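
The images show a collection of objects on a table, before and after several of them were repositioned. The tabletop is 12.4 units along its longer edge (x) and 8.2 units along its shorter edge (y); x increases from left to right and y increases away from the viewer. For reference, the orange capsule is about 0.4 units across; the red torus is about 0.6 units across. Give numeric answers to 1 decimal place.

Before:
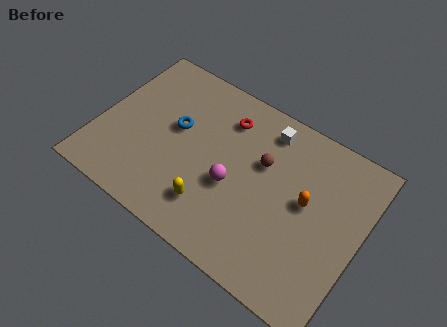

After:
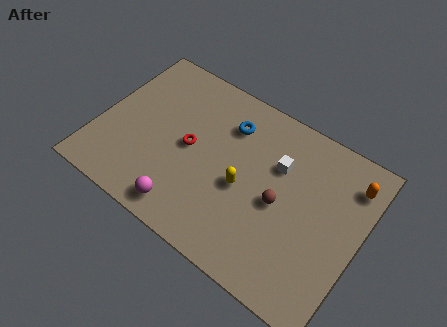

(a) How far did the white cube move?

1.6

The white cube moved from about (7.5, 6.9) to (8.3, 5.5), a distance of √(0.8² + 1.4²) ≈ 1.6.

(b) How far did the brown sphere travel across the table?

1.8

The brown sphere was near (7.6, 5.2) before and (8.7, 3.8) after, so it travelled √(1.1² + 1.4²) ≈ 1.8 units.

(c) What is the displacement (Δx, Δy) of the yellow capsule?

(1.2, 1.7)

The yellow capsule was at about (5.8, 1.9) and moved to about (7.0, 3.6).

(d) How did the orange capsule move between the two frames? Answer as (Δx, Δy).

(1.8, 2.0)

The orange capsule started near (9.8, 4.5) and ended near (11.6, 6.5).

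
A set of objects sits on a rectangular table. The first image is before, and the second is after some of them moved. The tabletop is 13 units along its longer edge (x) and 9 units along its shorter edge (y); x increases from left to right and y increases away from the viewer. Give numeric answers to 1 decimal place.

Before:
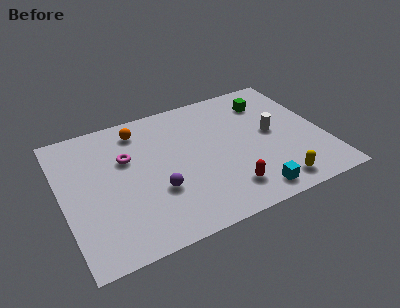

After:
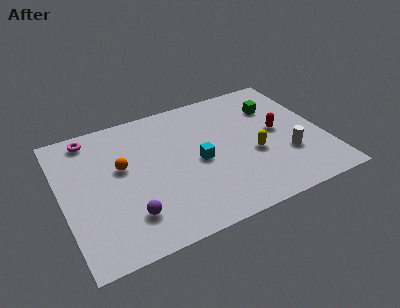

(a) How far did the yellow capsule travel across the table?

2.5

The yellow capsule moved from about (10.1, 1.2) to (9.4, 3.6), a distance of √(0.7² + 2.4²) ≈ 2.5.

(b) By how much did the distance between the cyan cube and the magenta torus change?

-1.1

Before: roughly 7.3 units apart; after: 6.2. That's 1.1 units closer together.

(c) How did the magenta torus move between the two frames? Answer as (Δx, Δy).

(-1.6, 2.1)

The magenta torus was at about (3.3, 5.8) and moved to about (1.7, 7.9).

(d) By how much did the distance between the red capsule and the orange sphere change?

+1.0

The distance was about 6.8 in the first image and 7.8 in the second, so they moved 1.0 units further apart.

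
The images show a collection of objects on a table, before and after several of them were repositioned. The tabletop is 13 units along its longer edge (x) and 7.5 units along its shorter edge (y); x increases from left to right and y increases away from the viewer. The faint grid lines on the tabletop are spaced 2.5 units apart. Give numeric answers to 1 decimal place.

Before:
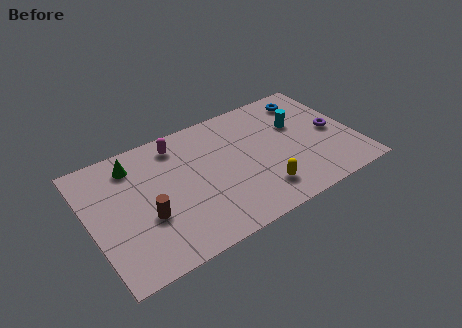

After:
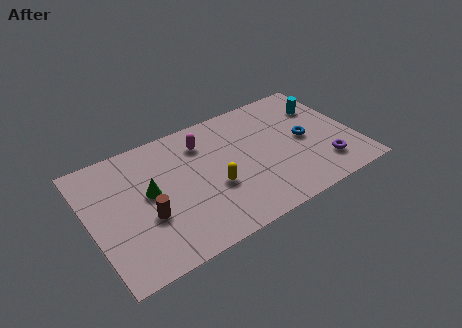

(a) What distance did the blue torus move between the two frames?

2.6

From (11.2, 6.2) to (10.6, 3.7), the blue torus covered √(0.6² + 2.5²) ≈ 2.6 units.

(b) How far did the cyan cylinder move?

1.5

The cyan cylinder moved from about (10.4, 4.8) to (11.8, 5.4), a distance of √(1.4² + 0.6²) ≈ 1.5.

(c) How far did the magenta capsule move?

1.3

The magenta capsule moved from about (4.6, 6.3) to (5.8, 5.8), a distance of √(1.2² + 0.5²) ≈ 1.3.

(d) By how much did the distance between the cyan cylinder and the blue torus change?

+0.5

The distance was about 1.6 in the first image and 2.1 in the second, so they moved 0.5 units further apart.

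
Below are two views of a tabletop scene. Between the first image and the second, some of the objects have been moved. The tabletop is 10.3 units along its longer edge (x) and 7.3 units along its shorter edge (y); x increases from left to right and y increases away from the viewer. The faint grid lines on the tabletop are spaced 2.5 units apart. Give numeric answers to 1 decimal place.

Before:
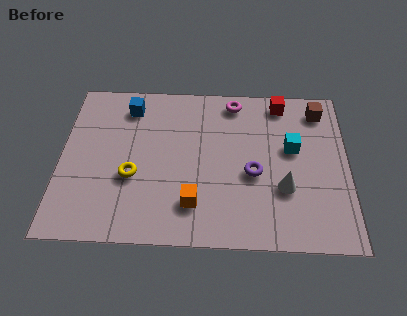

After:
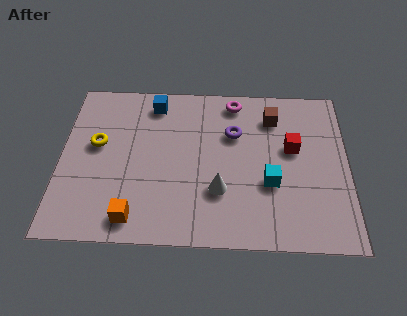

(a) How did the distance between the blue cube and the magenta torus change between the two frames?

-0.9

The distance was about 3.8 in the first image and 2.9 in the second, so they moved 0.9 units closer together.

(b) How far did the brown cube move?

1.7

The brown cube was near (9.3, 6.1) before and (7.6, 5.7) after, so it travelled √(1.7² + 0.4²) ≈ 1.7 units.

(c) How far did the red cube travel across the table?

2.1

The red cube moved from about (7.9, 6.4) to (8.3, 4.3), a distance of √(0.4² + 2.1²) ≈ 2.1.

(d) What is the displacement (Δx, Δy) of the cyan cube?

(-0.8, -1.6)

From the two frames, the cyan cube sits at roughly (8.3, 4.3) before and (7.5, 2.7) after.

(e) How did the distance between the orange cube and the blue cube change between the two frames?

+0.3

The distance was about 4.9 in the first image and 5.2 in the second, so they moved 0.3 units further apart.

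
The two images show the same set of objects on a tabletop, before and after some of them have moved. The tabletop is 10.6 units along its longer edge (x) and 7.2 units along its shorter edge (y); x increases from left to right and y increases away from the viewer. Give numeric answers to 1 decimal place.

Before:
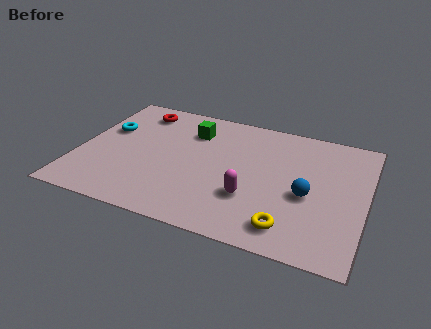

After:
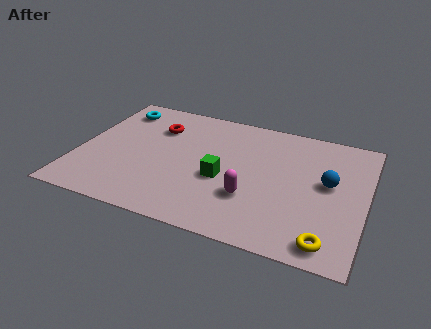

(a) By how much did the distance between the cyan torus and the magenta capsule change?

+0.5

They were about 6.0 units apart before and 6.5 after — 0.5 units further apart.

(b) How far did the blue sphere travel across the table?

1.1

From (8.5, 3.1) to (9.2, 4.0), the blue sphere covered √(0.7² + 0.9²) ≈ 1.1 units.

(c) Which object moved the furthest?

the green cube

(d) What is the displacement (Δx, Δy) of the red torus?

(0.8, -0.8)

The red torus started near (1.9, 6.0) and ended near (2.7, 5.2).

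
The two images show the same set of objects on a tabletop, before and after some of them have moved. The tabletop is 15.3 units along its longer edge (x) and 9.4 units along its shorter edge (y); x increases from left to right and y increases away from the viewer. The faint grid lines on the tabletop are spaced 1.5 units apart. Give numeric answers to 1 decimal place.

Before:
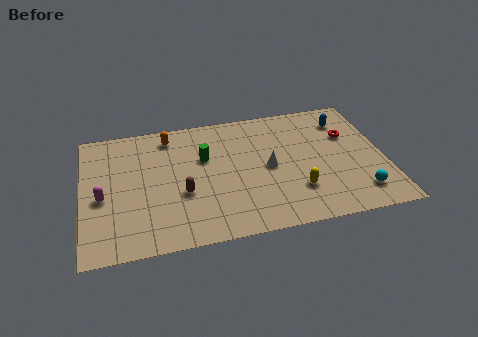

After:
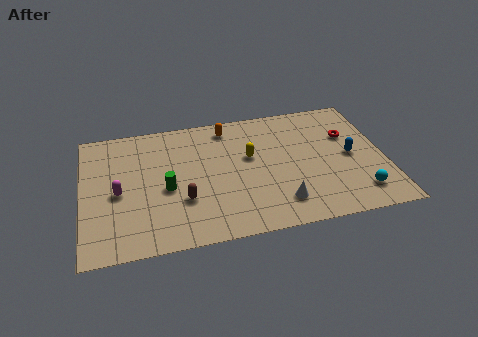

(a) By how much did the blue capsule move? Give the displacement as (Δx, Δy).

(0.1, -2.8)

The blue capsule was at about (13.5, 7.4) and moved to about (13.6, 4.6).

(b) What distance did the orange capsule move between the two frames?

3.0

The orange capsule was near (4.5, 8.0) before and (7.5, 8.1) after, so it travelled √(3.0² + 0.1²) ≈ 3.0 units.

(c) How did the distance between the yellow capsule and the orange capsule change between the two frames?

-5.5

The distance was about 8.2 in the first image and 2.7 in the second, so they moved 5.5 units closer together.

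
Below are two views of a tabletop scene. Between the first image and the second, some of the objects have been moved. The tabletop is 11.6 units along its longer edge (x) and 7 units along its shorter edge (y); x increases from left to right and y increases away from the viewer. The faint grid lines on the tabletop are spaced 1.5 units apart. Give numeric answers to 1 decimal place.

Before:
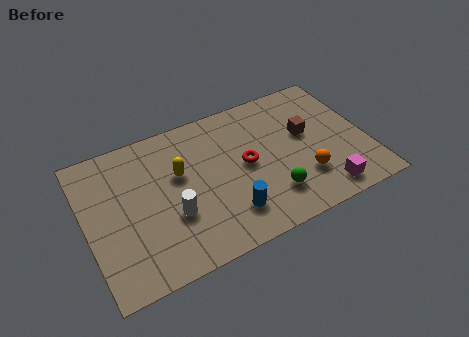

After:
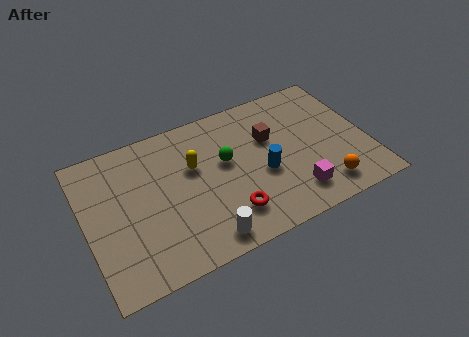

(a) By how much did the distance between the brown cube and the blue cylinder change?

-2.7

The distance was about 4.4 in the first image and 1.7 in the second, so they moved 2.7 units closer together.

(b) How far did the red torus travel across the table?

2.2

The red torus moved from about (6.6, 3.6) to (5.6, 1.6), a distance of √(1.0² + 2.0²) ≈ 2.2.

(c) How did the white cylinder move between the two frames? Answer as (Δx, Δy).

(1.1, -1.6)

From the two frames, the white cylinder sits at roughly (3.4, 2.5) before and (4.5, 0.9) after.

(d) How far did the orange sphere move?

1.1

From (8.8, 2.0) to (9.5, 1.2), the orange sphere covered √(0.7² + 0.8²) ≈ 1.1 units.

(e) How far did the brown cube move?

1.6

The brown cube was near (9.2, 4.1) before and (7.7, 4.5) after, so it travelled √(1.5² + 0.4²) ≈ 1.6 units.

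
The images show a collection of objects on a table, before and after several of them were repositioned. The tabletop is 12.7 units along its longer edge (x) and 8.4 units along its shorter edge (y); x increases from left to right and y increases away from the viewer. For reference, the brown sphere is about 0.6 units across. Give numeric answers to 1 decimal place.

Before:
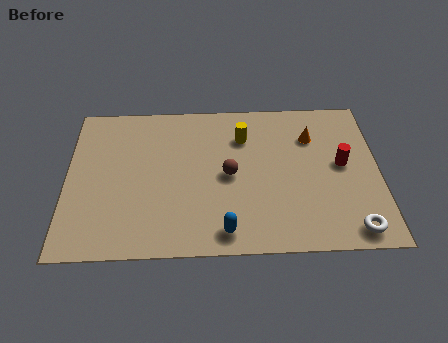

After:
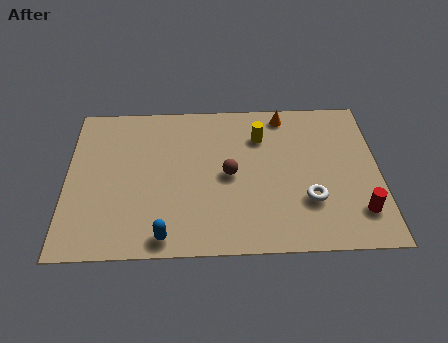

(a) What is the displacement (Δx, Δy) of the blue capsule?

(-2.4, -0.2)

The blue capsule was at about (6.4, 1.1) and moved to about (4.0, 0.9).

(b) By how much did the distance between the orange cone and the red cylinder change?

+4.2

Before: roughly 2.0 units apart; after: 6.2. That's 4.2 units further apart.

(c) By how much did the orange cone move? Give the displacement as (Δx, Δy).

(-1.1, 1.3)

The orange cone started near (10.0, 6.1) and ended near (8.9, 7.4).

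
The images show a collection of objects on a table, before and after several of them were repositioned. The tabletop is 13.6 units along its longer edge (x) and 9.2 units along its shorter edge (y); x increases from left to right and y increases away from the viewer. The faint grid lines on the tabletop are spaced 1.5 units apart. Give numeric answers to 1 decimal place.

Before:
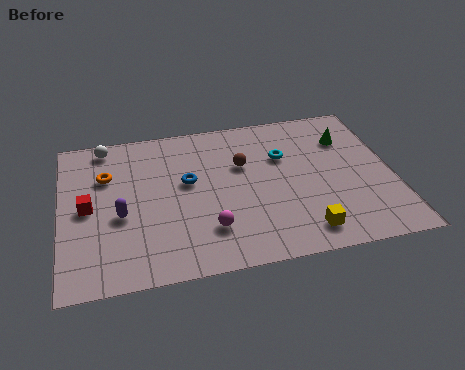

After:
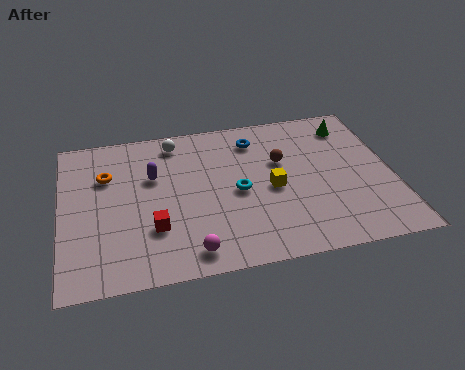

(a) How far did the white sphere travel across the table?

2.9

The white sphere was near (1.9, 8.2) before and (4.8, 7.9) after, so it travelled √(2.9² + 0.3²) ≈ 2.9 units.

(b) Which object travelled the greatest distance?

the blue torus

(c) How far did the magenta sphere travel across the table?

1.4

The magenta sphere moved from about (5.9, 2.3) to (5.1, 1.2), a distance of √(0.8² + 1.1²) ≈ 1.4.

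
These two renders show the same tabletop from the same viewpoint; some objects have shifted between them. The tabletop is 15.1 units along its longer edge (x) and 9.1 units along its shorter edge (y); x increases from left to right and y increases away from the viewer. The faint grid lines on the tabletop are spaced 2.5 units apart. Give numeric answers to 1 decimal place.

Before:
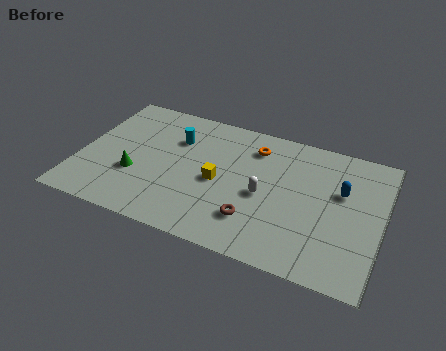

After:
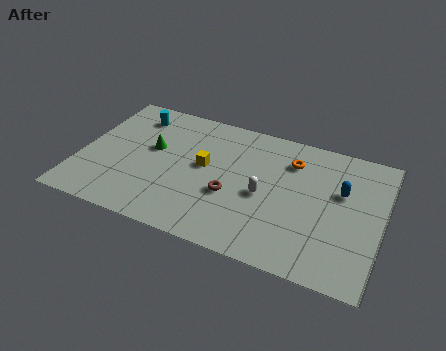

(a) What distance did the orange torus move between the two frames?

1.9

The orange torus moved from about (8.5, 7.2) to (10.4, 6.9), a distance of √(1.9² + 0.3²) ≈ 1.9.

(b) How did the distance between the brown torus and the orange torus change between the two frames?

-0.6

They were about 4.9 units apart before and 4.3 after — 0.6 units closer together.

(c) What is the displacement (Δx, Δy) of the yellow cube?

(-0.8, 0.8)

The yellow cube was at about (7.0, 4.2) and moved to about (6.2, 5.0).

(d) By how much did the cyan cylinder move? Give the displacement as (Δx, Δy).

(-2.3, 1.0)

From the two frames, the cyan cylinder sits at roughly (4.6, 6.4) before and (2.3, 7.4) after.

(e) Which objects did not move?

the white capsule and the blue capsule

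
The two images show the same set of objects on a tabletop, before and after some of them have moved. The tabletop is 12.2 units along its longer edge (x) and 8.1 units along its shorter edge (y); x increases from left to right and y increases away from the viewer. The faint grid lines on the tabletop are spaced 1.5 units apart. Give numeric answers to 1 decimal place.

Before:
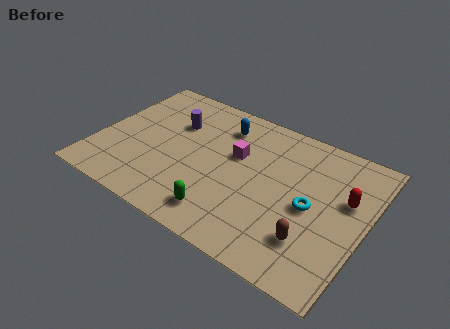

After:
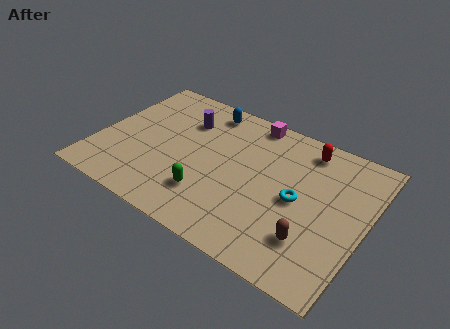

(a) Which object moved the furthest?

the red capsule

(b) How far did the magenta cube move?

2.3

From (6.2, 5.0) to (6.5, 7.3), the magenta cube covered √(0.3² + 2.3²) ≈ 2.3 units.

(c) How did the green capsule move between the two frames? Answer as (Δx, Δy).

(-0.8, 0.7)

From the two frames, the green capsule sits at roughly (6.2, 1.4) before and (5.4, 2.1) after.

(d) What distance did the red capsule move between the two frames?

2.8

From (11.2, 5.0) to (9.1, 6.9), the red capsule covered √(2.1² + 1.9²) ≈ 2.8 units.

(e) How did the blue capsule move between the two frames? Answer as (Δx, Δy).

(-0.9, 0.6)

The blue capsule started near (5.3, 6.4) and ended near (4.4, 7.0).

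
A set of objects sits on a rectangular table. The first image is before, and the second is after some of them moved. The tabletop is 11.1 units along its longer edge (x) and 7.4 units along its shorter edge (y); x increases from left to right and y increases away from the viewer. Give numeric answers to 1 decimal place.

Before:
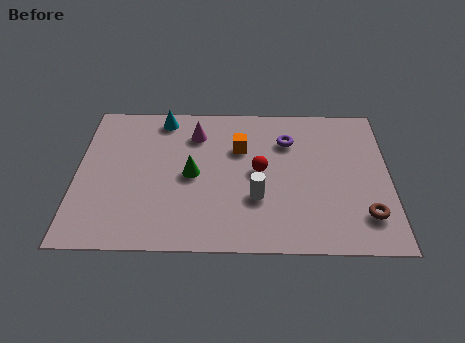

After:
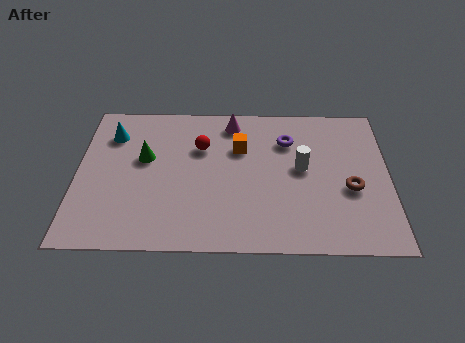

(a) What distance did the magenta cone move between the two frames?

1.4

From (4.2, 5.7) to (5.5, 6.3), the magenta cone covered √(1.3² + 0.6²) ≈ 1.4 units.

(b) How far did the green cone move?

1.9

The green cone was near (4.1, 3.6) before and (2.4, 4.4) after, so it travelled √(1.7² + 0.8²) ≈ 1.9 units.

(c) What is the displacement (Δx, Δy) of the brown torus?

(-0.5, 1.3)

The brown torus was at about (10.2, 1.7) and moved to about (9.7, 3.0).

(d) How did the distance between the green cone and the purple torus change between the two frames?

+1.4

The distance was about 3.8 in the first image and 5.2 in the second, so they moved 1.4 units further apart.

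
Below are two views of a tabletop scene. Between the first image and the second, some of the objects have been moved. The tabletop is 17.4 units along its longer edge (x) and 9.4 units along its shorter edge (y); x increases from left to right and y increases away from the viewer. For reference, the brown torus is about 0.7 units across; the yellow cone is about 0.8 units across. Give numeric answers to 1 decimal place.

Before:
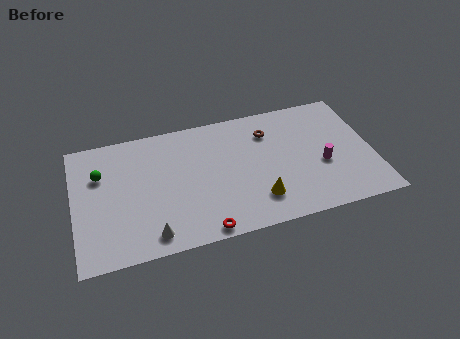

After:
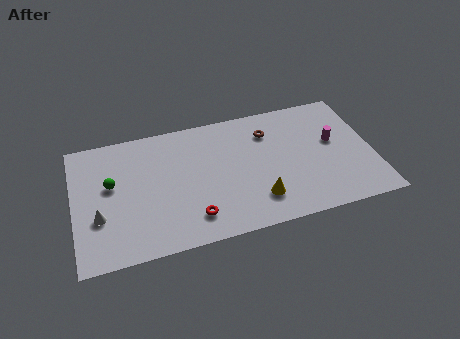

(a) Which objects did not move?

the brown torus and the yellow cone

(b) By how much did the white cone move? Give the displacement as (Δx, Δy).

(-2.9, 2.0)

From the two frames, the white cone sits at roughly (4.3, 1.3) before and (1.4, 3.3) after.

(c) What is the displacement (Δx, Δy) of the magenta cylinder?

(0.8, 1.6)

The magenta cylinder was at about (14.4, 3.8) and moved to about (15.2, 5.4).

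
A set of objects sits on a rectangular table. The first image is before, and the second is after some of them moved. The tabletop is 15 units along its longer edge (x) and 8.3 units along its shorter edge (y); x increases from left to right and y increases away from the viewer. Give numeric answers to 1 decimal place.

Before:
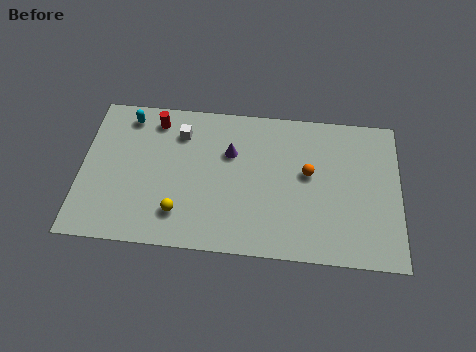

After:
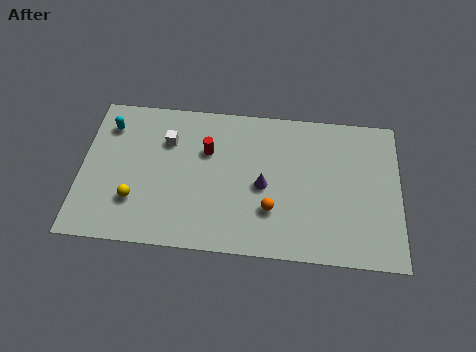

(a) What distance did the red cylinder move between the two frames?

2.9

From (3.4, 7.0) to (5.9, 5.5), the red cylinder covered √(2.5² + 1.5²) ≈ 2.9 units.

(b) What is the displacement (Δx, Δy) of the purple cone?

(1.6, -1.7)

The purple cone was at about (7.0, 5.5) and moved to about (8.6, 3.8).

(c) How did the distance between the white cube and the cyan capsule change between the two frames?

+0.3

They were about 2.6 units apart before and 2.9 after — 0.3 units further apart.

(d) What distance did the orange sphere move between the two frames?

2.8

The orange sphere moved from about (10.7, 4.7) to (9.0, 2.5), a distance of √(1.7² + 2.2²) ≈ 2.8.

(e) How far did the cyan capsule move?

1.1

From (2.1, 7.1) to (1.2, 6.5), the cyan capsule covered √(0.9² + 0.6²) ≈ 1.1 units.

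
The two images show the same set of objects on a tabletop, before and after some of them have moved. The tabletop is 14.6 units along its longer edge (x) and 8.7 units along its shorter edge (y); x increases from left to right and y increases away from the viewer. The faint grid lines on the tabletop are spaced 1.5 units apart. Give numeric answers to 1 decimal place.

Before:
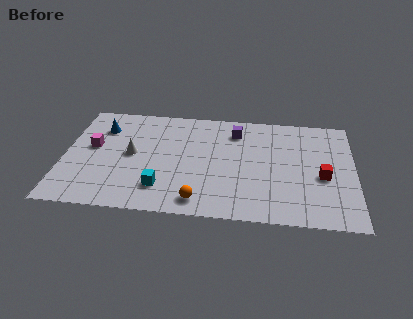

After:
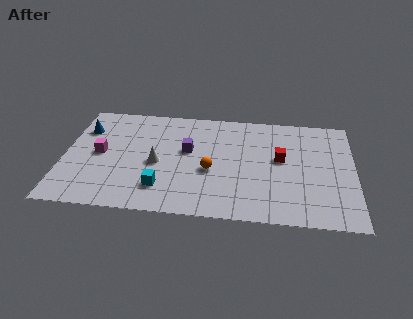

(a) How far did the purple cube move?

3.0

The purple cube was near (8.6, 6.9) before and (6.2, 5.1) after, so it travelled √(2.4² + 1.8²) ≈ 3.0 units.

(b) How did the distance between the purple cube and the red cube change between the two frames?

-0.7

Before: roughly 5.4 units apart; after: 4.7. That's 0.7 units closer together.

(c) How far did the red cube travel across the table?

2.4

The red cube moved from about (13.0, 3.7) to (10.9, 4.9), a distance of √(2.1² + 1.2²) ≈ 2.4.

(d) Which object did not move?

the cyan cube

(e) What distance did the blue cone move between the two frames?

0.9

The blue cone was near (1.8, 6.5) before and (0.9, 6.3) after, so it travelled √(0.9² + 0.2²) ≈ 0.9 units.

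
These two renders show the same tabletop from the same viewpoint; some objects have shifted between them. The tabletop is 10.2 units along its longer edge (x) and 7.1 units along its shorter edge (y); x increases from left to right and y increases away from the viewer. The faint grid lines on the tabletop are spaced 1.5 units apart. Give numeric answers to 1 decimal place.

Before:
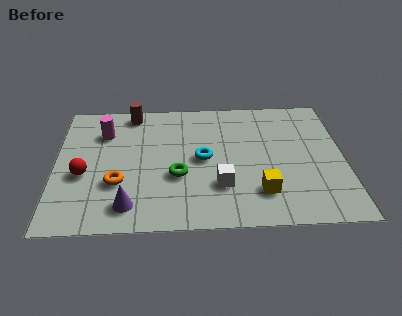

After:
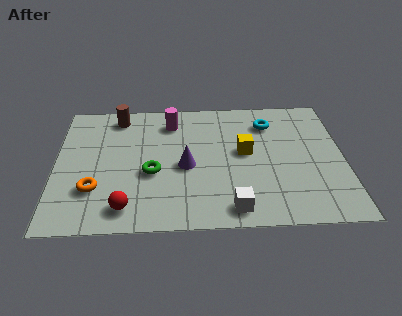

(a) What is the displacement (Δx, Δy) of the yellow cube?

(-0.5, 2.2)

The yellow cube was at about (7.2, 1.7) and moved to about (6.7, 3.9).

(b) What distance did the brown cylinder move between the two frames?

0.5

The brown cylinder moved from about (2.7, 6.3) to (2.2, 6.1), a distance of √(0.5² + 0.2²) ≈ 0.5.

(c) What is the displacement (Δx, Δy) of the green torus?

(-0.9, 0.2)

The green torus started near (4.3, 2.7) and ended near (3.4, 2.9).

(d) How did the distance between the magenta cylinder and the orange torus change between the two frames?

+1.7

They were about 2.8 units apart before and 4.5 after — 1.7 units further apart.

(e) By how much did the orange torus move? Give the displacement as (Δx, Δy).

(-0.8, -0.3)

The orange torus was at about (2.2, 2.4) and moved to about (1.4, 2.1).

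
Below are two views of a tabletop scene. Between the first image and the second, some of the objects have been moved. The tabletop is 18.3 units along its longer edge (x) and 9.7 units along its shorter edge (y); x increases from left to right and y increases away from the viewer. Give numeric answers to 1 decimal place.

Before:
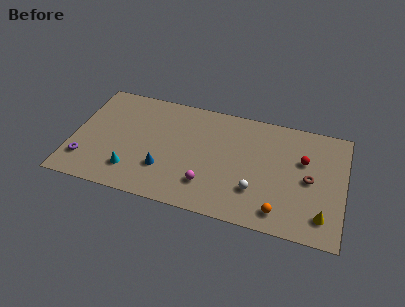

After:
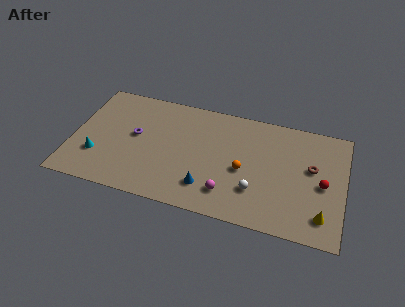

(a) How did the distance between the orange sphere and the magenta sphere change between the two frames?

-2.6

Before: roughly 5.0 units apart; after: 2.4. That's 2.6 units closer together.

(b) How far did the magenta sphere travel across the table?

1.4

The magenta sphere moved from about (9.3, 2.4) to (10.7, 2.1), a distance of √(1.4² + 0.3²) ≈ 1.4.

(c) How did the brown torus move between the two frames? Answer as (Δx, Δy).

(0.1, 1.0)

From the two frames, the brown torus sits at roughly (16.0, 4.7) before and (16.1, 5.7) after.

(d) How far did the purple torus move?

4.4

The purple torus was near (1.0, 2.3) before and (4.2, 5.3) after, so it travelled √(3.2² + 3.0²) ≈ 4.4 units.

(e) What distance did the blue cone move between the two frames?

3.1

From (6.3, 2.9) to (9.3, 2.2), the blue cone covered √(3.0² + 0.7²) ≈ 3.1 units.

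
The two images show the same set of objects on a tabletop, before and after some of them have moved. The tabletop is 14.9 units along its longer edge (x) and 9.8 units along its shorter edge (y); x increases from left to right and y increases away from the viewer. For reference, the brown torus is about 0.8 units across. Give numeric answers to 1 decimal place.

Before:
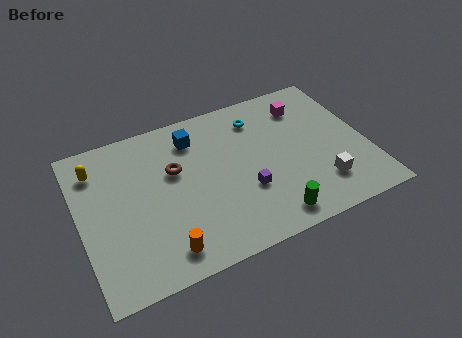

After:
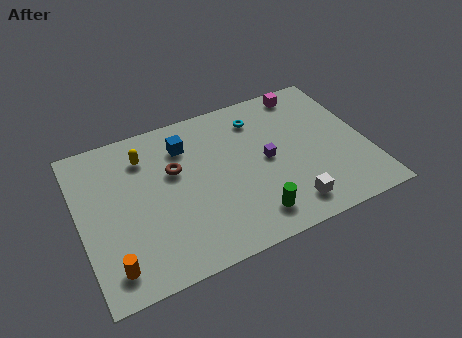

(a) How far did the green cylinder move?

1.0

From (9.4, 1.3) to (8.5, 1.7), the green cylinder covered √(0.9² + 0.4²) ≈ 1.0 units.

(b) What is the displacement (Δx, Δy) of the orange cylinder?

(-2.6, 0.1)

The orange cylinder started near (3.9, 1.5) and ended near (1.3, 1.6).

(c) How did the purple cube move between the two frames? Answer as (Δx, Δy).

(1.3, 1.5)

From the two frames, the purple cube sits at roughly (8.4, 3.4) before and (9.7, 4.9) after.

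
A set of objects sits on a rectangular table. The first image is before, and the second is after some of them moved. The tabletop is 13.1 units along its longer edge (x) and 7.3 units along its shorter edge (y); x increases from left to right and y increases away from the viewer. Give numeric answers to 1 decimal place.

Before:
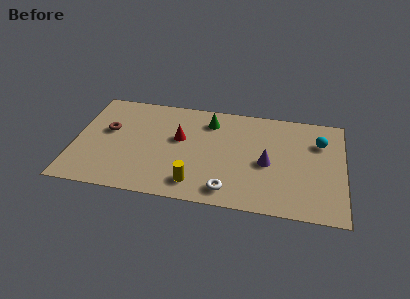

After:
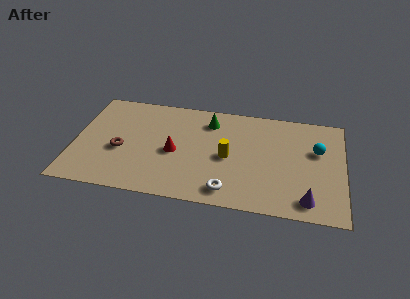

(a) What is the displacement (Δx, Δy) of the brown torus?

(0.7, -1.3)

The brown torus started near (1.6, 4.3) and ended near (2.3, 3.0).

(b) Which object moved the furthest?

the purple cone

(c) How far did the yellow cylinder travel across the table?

2.6

The yellow cylinder was near (6.0, 1.3) before and (7.5, 3.4) after, so it travelled √(1.5² + 2.1²) ≈ 2.6 units.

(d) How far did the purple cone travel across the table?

3.0

The purple cone was near (9.4, 3.3) before and (11.4, 1.1) after, so it travelled √(2.0² + 2.2²) ≈ 3.0 units.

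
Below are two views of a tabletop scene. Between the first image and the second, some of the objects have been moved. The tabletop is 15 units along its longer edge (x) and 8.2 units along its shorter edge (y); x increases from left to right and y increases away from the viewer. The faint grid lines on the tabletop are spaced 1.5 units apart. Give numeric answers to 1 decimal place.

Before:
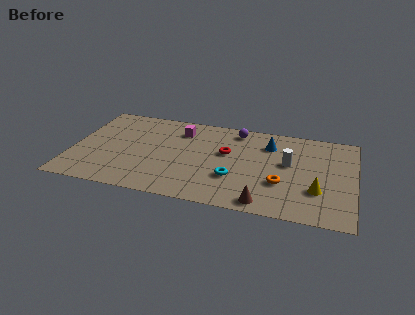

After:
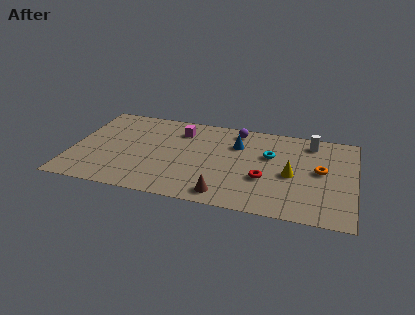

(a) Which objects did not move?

the magenta cube and the purple sphere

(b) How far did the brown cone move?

2.1

From (10.4, 0.9) to (8.3, 1.1), the brown cone covered √(2.1² + 0.2²) ≈ 2.1 units.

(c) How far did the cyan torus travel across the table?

3.1

The cyan torus moved from about (8.7, 2.7) to (10.5, 5.2), a distance of √(1.8² + 2.5²) ≈ 3.1.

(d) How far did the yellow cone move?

1.8

The yellow cone was near (13.1, 2.6) before and (11.7, 3.7) after, so it travelled √(1.4² + 1.1²) ≈ 1.8 units.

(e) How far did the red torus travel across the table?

2.8

From (8.2, 4.9) to (10.3, 3.0), the red torus covered √(2.1² + 1.9²) ≈ 2.8 units.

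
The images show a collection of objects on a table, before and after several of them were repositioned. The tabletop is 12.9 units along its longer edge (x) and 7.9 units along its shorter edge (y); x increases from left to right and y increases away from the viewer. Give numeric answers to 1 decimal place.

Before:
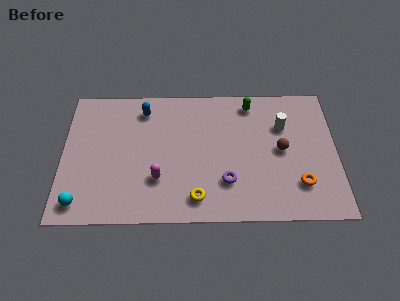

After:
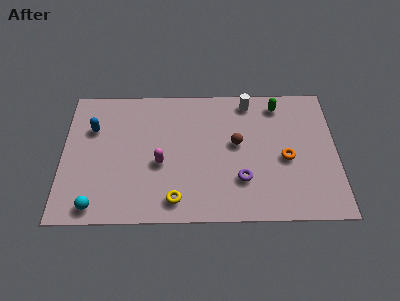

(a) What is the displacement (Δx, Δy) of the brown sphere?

(-2.1, 0.4)

The brown sphere started near (10.3, 4.0) and ended near (8.2, 4.4).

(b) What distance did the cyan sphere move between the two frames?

0.7

The cyan sphere moved from about (0.9, 1.1) to (1.6, 0.9), a distance of √(0.7² + 0.2²) ≈ 0.7.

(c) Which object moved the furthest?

the blue capsule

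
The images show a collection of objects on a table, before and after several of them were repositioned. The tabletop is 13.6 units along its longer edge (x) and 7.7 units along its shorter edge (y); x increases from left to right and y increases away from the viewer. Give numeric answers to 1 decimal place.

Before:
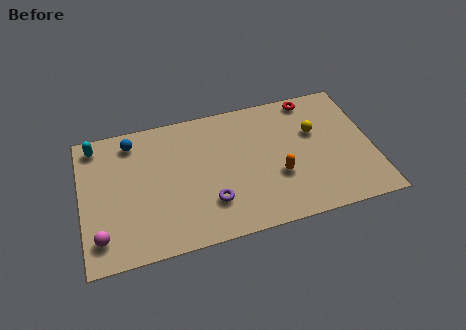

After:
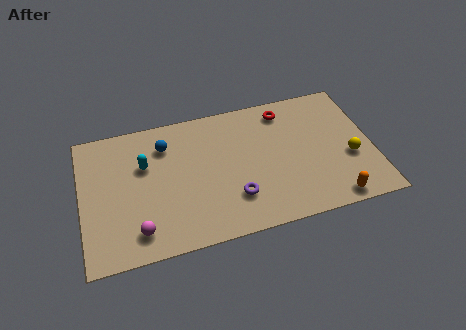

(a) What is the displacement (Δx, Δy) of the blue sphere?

(1.5, -0.6)

From the two frames, the blue sphere sits at roughly (2.5, 6.5) before and (4.0, 5.9) after.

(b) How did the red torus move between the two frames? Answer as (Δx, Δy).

(-1.3, -0.4)

From the two frames, the red torus sits at roughly (11.0, 6.9) before and (9.7, 6.5) after.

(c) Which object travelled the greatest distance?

the orange capsule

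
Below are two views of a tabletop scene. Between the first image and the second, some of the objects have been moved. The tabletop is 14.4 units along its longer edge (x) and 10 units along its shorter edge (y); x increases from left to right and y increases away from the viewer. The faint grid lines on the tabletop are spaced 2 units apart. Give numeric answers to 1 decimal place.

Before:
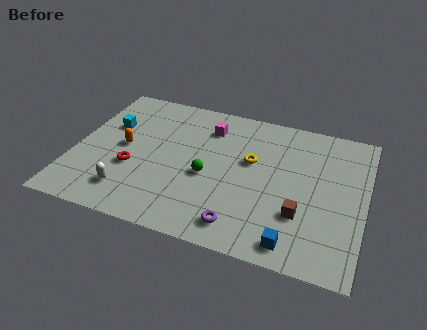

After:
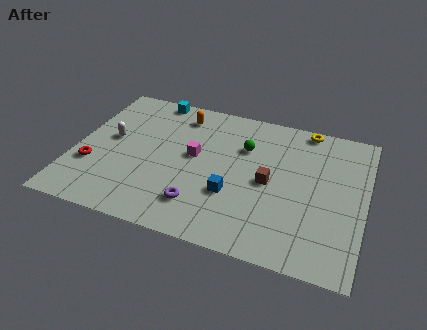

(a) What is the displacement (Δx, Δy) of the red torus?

(-2.0, -0.4)

The red torus started near (3.0, 3.7) and ended near (1.0, 3.3).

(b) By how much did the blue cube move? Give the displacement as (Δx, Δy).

(-3.2, 2.2)

From the two frames, the blue cube sits at roughly (11.2, 1.2) before and (8.0, 3.4) after.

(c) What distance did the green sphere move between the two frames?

3.1

The green sphere moved from about (6.7, 4.3) to (8.3, 6.9), a distance of √(1.6² + 2.6²) ≈ 3.1.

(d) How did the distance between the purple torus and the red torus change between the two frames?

-0.4

Before: roughly 6.0 units apart; after: 5.6. That's 0.4 units closer together.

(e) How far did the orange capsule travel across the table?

4.1

The orange capsule was near (2.4, 5.1) before and (4.9, 8.3) after, so it travelled √(2.5² + 3.2²) ≈ 4.1 units.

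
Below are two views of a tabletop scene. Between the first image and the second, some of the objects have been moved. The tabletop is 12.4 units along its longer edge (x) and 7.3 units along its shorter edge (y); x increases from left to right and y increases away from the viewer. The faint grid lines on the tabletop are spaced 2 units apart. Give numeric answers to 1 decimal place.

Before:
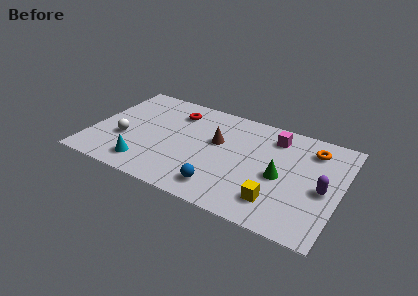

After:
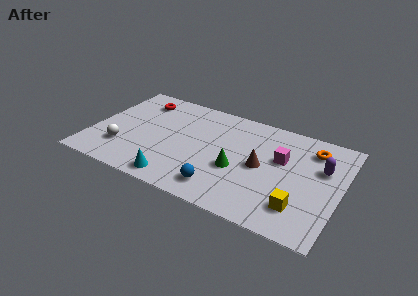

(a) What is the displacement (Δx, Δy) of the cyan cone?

(1.6, -0.4)

The cyan cone started near (3.0, 1.3) and ended near (4.6, 0.9).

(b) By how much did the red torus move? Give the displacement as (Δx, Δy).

(-1.9, 0.2)

From the two frames, the red torus sits at roughly (3.9, 5.7) before and (2.0, 5.9) after.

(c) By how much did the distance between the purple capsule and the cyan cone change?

-1.0

The distance was about 8.8 in the first image and 7.8 in the second, so they moved 1.0 units closer together.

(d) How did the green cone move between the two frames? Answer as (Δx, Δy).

(-2.1, -0.4)

From the two frames, the green cone sits at roughly (9.5, 3.3) before and (7.4, 2.9) after.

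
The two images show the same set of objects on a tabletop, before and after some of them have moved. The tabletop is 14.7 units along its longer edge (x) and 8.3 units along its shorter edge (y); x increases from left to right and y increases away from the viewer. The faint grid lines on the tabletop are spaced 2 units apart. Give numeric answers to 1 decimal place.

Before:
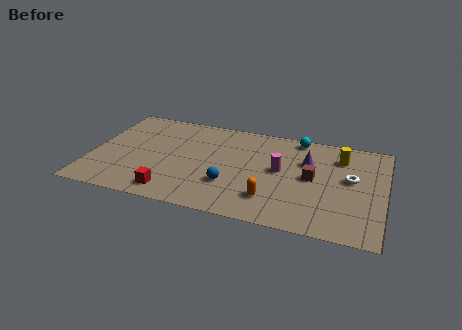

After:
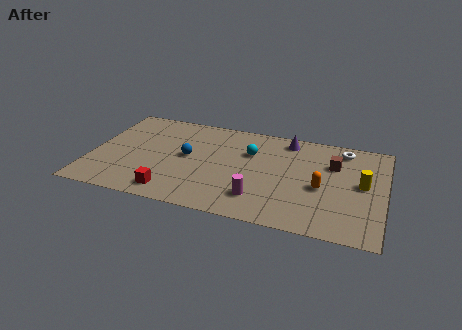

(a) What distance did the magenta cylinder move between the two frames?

2.8

The magenta cylinder moved from about (9.5, 4.5) to (8.6, 1.9), a distance of √(0.9² + 2.6²) ≈ 2.8.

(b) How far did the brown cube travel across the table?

1.7

From (11.1, 4.3) to (12.1, 5.7), the brown cube covered √(1.0² + 1.4²) ≈ 1.7 units.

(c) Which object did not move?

the red cube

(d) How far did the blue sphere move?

2.9

From (7.1, 2.6) to (4.8, 4.4), the blue sphere covered √(2.3² + 1.8²) ≈ 2.9 units.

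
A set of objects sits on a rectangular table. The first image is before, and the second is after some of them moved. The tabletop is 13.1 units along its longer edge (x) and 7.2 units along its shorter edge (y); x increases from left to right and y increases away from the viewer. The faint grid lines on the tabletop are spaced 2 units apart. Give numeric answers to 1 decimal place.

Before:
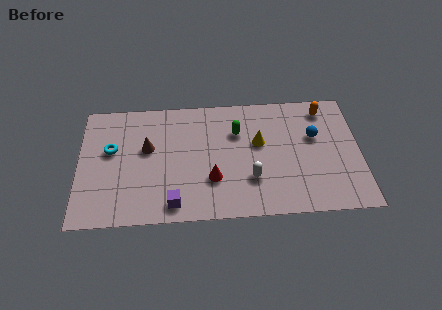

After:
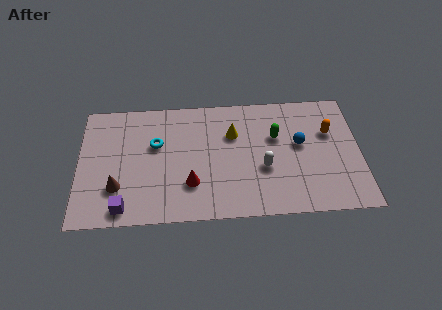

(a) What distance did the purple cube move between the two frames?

2.3

The purple cube moved from about (4.4, 1.0) to (2.1, 0.9), a distance of √(2.3² + 0.1²) ≈ 2.3.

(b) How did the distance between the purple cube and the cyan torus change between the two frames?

-0.5

Before: roughly 4.4 units apart; after: 3.9. That's 0.5 units closer together.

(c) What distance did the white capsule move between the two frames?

0.8

From (8.0, 2.2) to (8.6, 2.8), the white capsule covered √(0.6² + 0.6²) ≈ 0.8 units.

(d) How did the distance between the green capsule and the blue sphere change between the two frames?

-2.4

They were about 3.6 units apart before and 1.2 after — 2.4 units closer together.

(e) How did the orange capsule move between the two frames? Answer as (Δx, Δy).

(0.2, -1.4)

The orange capsule started near (11.5, 6.1) and ended near (11.7, 4.7).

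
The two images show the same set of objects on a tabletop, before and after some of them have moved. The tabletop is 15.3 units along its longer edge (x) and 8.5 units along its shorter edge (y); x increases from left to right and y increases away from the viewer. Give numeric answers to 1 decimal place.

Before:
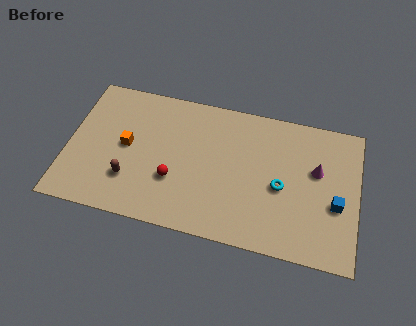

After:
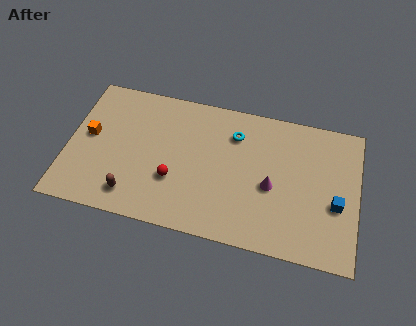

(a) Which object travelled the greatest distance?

the cyan torus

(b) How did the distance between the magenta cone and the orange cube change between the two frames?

-0.3

They were about 10.0 units apart before and 9.7 after — 0.3 units closer together.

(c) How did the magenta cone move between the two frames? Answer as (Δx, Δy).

(-2.3, -1.5)

From the two frames, the magenta cone sits at roughly (13.1, 5.2) before and (10.8, 3.7) after.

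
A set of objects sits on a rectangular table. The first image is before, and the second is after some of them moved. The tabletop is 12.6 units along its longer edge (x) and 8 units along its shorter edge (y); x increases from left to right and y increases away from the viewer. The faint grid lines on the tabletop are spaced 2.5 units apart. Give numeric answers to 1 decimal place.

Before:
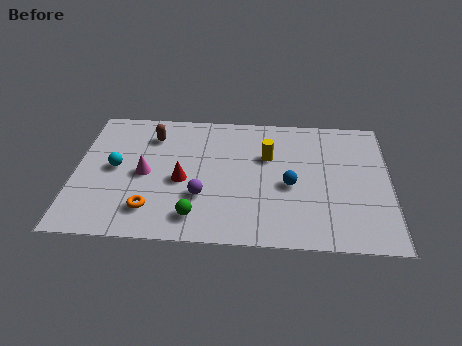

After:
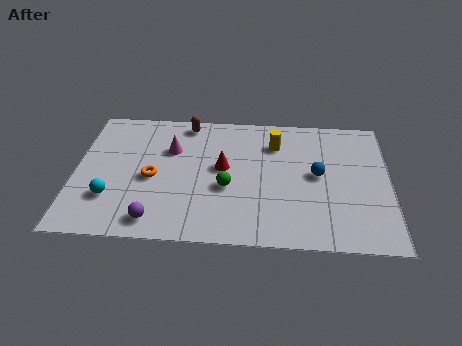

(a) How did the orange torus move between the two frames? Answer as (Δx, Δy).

(0.0, 1.9)

The orange torus started near (3.1, 1.7) and ended near (3.1, 3.6).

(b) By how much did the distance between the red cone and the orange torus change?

+0.7

The distance was about 2.2 in the first image and 2.9 in the second, so they moved 0.7 units further apart.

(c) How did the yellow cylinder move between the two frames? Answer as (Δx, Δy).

(0.3, 0.8)

The yellow cylinder started near (7.7, 5.2) and ended near (8.0, 6.0).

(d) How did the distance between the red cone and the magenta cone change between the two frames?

+0.8

They were about 1.5 units apart before and 2.3 after — 0.8 units further apart.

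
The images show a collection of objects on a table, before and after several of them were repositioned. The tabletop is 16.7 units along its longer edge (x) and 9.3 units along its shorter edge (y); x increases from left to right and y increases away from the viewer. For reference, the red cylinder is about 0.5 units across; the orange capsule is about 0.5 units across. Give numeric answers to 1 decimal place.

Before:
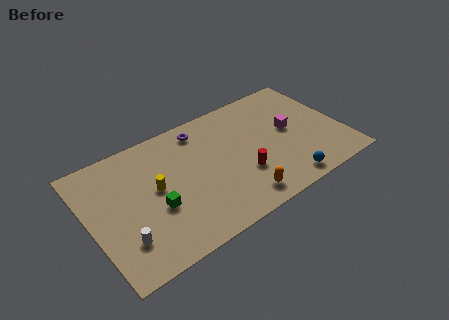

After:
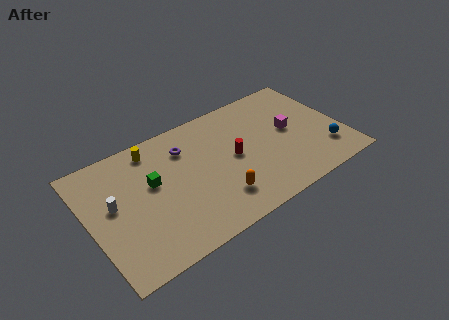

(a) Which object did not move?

the magenta cube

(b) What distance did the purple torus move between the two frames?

1.5

From (7.8, 7.9) to (6.6, 7.0), the purple torus covered √(1.2² + 0.9²) ≈ 1.5 units.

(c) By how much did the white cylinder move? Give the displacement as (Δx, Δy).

(-0.2, 2.8)

The white cylinder was at about (1.8, 2.4) and moved to about (1.6, 5.2).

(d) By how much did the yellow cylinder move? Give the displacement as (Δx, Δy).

(0.3, 3.0)

The yellow cylinder started near (4.3, 5.0) and ended near (4.6, 8.0).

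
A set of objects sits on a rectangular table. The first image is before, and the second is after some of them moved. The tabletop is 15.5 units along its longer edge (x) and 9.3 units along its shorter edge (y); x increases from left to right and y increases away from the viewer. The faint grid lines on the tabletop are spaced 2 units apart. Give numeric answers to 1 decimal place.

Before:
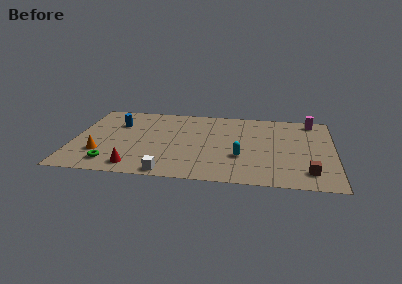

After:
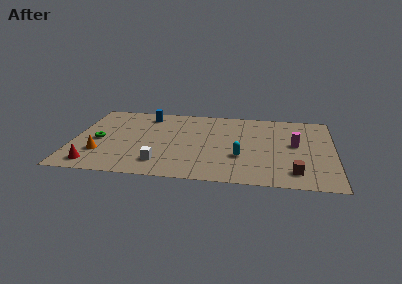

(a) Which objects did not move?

the orange cone and the cyan capsule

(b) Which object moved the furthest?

the magenta cylinder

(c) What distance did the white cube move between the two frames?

1.2

The white cube was near (5.8, 0.8) before and (5.3, 1.9) after, so it travelled √(0.5² + 1.1²) ≈ 1.2 units.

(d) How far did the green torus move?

2.8

The green torus moved from about (2.4, 1.6) to (1.5, 4.3), a distance of √(0.9² + 2.7²) ≈ 2.8.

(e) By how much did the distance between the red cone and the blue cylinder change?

+1.7

They were about 5.4 units apart before and 7.1 after — 1.7 units further apart.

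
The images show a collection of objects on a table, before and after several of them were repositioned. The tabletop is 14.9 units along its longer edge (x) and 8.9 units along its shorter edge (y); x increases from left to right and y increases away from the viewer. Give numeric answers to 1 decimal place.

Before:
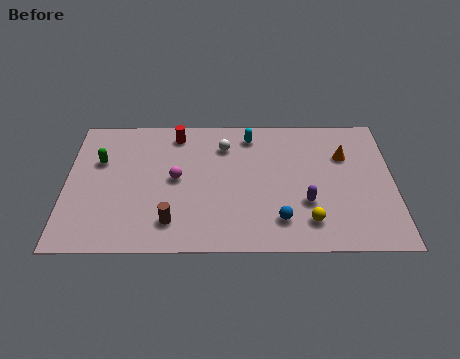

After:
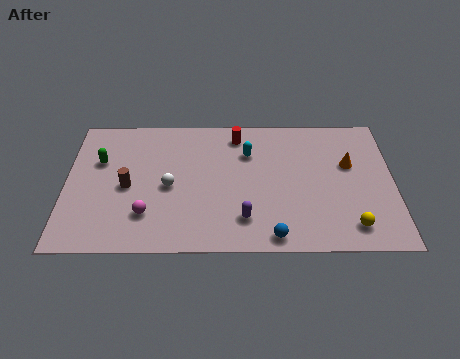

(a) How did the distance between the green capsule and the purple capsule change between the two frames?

-2.2

Before: roughly 9.8 units apart; after: 7.6. That's 2.2 units closer together.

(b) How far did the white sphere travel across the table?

3.7

The white sphere was near (7.2, 6.8) before and (4.7, 4.1) after, so it travelled √(2.5² + 2.7²) ≈ 3.7 units.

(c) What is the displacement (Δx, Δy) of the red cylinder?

(2.8, -0.1)

The red cylinder started near (5.0, 7.6) and ended near (7.8, 7.5).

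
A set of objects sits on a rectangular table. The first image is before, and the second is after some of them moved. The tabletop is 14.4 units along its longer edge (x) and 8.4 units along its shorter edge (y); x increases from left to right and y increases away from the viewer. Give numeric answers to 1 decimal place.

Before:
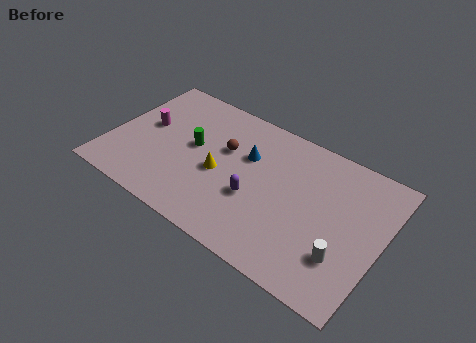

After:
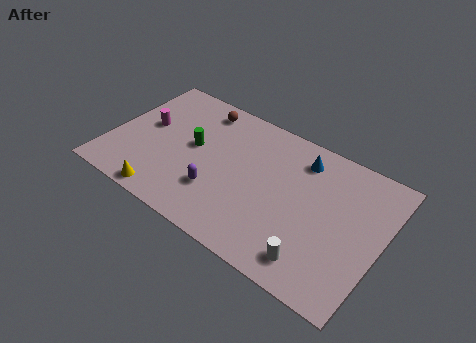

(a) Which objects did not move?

the magenta cylinder and the green cylinder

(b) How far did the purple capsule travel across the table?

2.0

The purple capsule moved from about (7.9, 3.2) to (6.0, 2.5), a distance of √(1.9² + 0.7²) ≈ 2.0.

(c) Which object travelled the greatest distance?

the yellow cone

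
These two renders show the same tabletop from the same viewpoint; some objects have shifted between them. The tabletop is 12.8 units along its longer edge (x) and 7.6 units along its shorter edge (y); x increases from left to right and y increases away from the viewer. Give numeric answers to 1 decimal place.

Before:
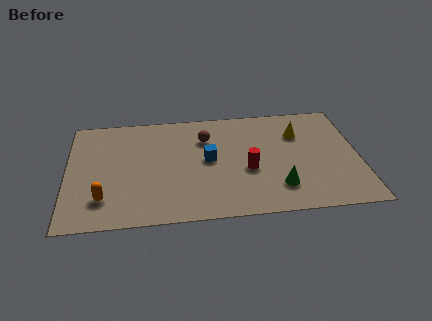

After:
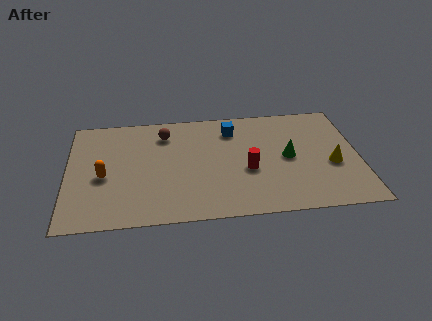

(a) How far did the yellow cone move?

2.7

The yellow cone moved from about (10.2, 5.4) to (11.6, 3.1), a distance of √(1.4² + 2.3²) ≈ 2.7.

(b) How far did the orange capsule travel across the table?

1.5

The orange capsule moved from about (1.6, 1.8) to (1.6, 3.3), a distance of √(0.0² + 1.5²) ≈ 1.5.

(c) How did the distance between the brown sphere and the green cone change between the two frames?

+1.0

They were about 4.8 units apart before and 5.8 after — 1.0 units further apart.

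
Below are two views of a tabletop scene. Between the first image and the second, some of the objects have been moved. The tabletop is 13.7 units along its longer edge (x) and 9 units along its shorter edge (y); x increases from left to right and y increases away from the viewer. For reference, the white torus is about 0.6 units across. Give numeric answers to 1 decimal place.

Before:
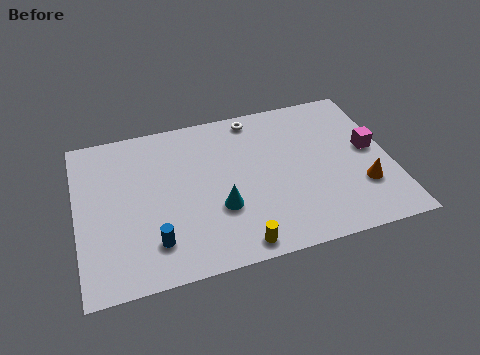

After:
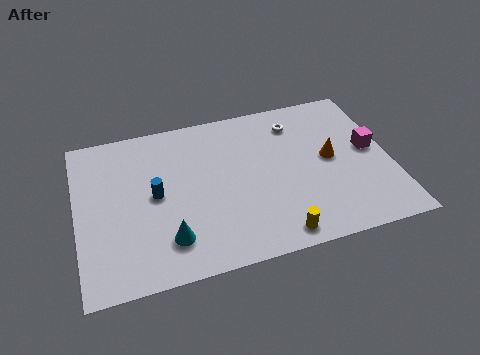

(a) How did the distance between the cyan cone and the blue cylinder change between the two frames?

-0.5

They were about 3.1 units apart before and 2.6 after — 0.5 units closer together.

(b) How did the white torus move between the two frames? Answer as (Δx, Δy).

(1.8, -0.8)

From the two frames, the white torus sits at roughly (8.0, 8.0) before and (9.8, 7.2) after.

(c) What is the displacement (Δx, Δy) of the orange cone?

(-1.2, 2.0)

From the two frames, the orange cone sits at roughly (12.3, 2.7) before and (11.1, 4.7) after.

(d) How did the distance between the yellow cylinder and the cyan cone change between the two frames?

+2.4

They were about 2.3 units apart before and 4.7 after — 2.4 units further apart.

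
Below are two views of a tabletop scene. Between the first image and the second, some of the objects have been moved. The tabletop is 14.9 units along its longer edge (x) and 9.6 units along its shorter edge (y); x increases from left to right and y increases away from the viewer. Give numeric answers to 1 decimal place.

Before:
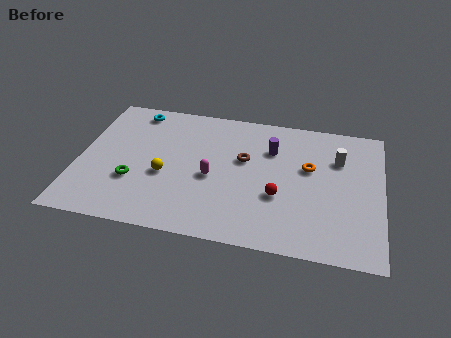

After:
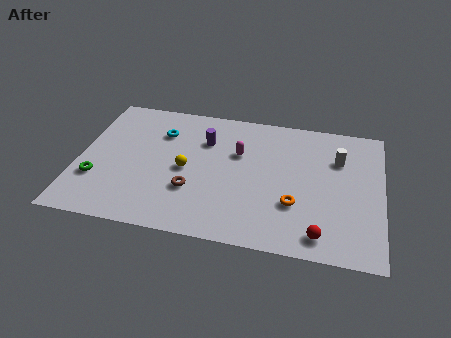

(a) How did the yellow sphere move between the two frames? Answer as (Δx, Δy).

(1.0, 0.6)

The yellow sphere started near (4.3, 3.9) and ended near (5.3, 4.5).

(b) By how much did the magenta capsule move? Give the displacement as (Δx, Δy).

(1.2, 2.0)

From the two frames, the magenta capsule sits at roughly (6.6, 4.2) before and (7.8, 6.2) after.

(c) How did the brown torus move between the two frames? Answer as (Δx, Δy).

(-2.4, -2.7)

The brown torus started near (8.1, 5.8) and ended near (5.7, 3.1).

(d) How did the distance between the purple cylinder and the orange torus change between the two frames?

+3.8

Before: roughly 2.1 units apart; after: 5.9. That's 3.8 units further apart.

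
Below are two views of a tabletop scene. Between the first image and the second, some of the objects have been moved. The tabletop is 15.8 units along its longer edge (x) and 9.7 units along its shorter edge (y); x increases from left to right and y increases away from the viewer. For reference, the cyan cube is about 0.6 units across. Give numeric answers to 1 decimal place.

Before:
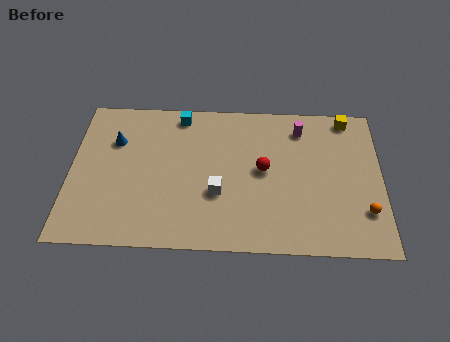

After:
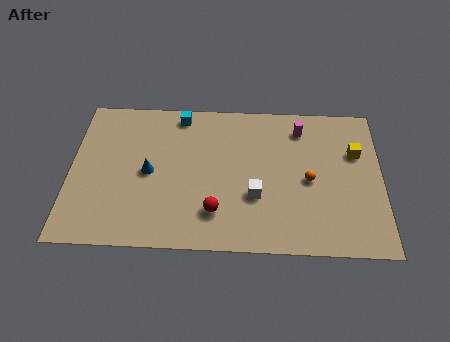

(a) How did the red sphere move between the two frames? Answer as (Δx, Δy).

(-2.4, -2.8)

The red sphere started near (9.8, 5.1) and ended near (7.4, 2.3).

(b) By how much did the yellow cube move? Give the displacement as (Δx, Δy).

(0.4, -2.3)

The yellow cube started near (14.1, 8.7) and ended near (14.5, 6.4).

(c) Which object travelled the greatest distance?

the red sphere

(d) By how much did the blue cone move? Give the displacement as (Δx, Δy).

(1.8, -2.0)

From the two frames, the blue cone sits at roughly (2.2, 6.7) before and (4.0, 4.7) after.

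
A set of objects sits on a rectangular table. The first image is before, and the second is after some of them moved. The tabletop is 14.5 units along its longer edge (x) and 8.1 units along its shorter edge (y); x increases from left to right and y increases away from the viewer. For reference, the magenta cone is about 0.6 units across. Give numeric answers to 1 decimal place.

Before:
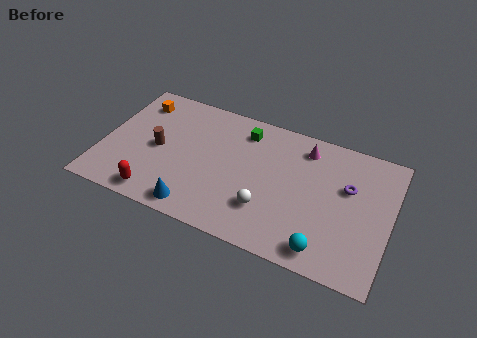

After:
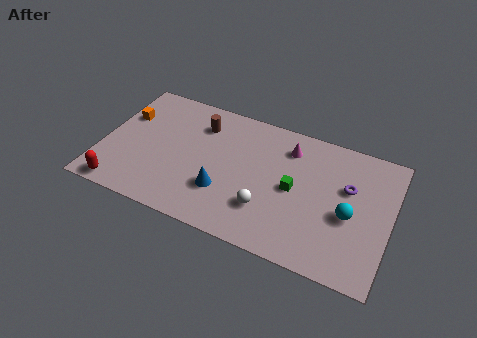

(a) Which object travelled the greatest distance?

the green cube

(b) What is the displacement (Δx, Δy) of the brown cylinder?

(1.9, 2.3)

From the two frames, the brown cylinder sits at roughly (2.8, 3.9) before and (4.7, 6.2) after.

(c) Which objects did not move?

the white sphere and the purple torus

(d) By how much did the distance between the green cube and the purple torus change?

-2.8

They were about 5.6 units apart before and 2.8 after — 2.8 units closer together.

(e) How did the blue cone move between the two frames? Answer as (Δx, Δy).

(1.2, 1.5)

The blue cone was at about (5.1, 1.0) and moved to about (6.3, 2.5).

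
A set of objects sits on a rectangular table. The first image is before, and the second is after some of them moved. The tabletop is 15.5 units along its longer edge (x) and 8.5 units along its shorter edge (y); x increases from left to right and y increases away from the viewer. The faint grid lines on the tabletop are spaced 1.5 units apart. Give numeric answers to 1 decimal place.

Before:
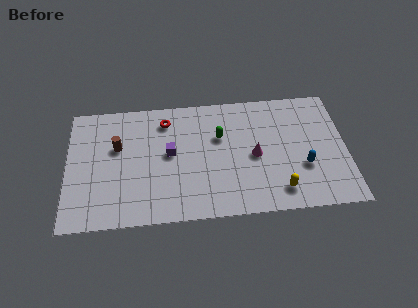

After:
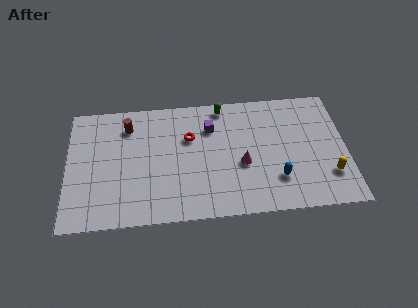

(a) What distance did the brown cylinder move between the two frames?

1.5

The brown cylinder moved from about (2.8, 5.3) to (3.4, 6.7), a distance of √(0.6² + 1.4²) ≈ 1.5.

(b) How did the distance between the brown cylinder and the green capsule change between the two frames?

-0.3

The distance was about 5.7 in the first image and 5.4 in the second, so they moved 0.3 units closer together.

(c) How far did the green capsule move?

2.1

The green capsule moved from about (8.5, 5.5) to (8.7, 7.6), a distance of √(0.2² + 2.1²) ≈ 2.1.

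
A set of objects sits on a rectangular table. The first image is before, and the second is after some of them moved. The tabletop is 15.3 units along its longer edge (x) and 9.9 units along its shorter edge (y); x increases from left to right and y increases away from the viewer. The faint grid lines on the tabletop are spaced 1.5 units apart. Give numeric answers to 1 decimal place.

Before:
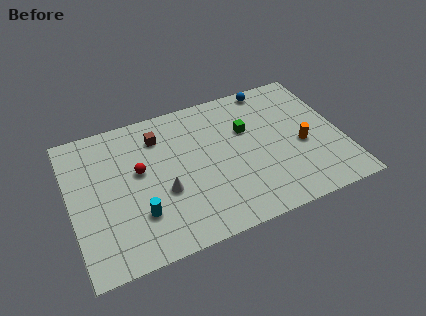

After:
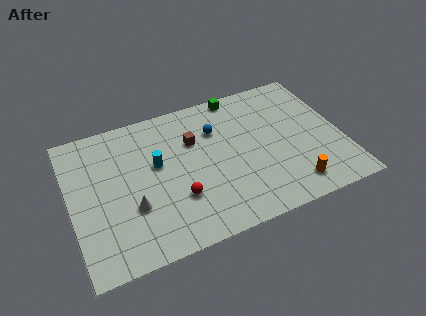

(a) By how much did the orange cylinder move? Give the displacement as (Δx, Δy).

(-0.9, -2.6)

The orange cylinder was at about (13.0, 4.2) and moved to about (12.1, 1.6).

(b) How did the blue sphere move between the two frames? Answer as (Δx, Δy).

(-3.4, -2.0)

The blue sphere was at about (11.8, 9.0) and moved to about (8.4, 7.0).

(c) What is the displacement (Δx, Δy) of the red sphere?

(1.9, -2.6)

From the two frames, the red sphere sits at roughly (3.9, 5.7) before and (5.8, 3.1) after.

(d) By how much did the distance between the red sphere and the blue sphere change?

-3.9

The distance was about 8.6 in the first image and 4.7 in the second, so they moved 3.9 units closer together.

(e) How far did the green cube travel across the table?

2.7

The green cube moved from about (10.1, 6.4) to (9.9, 9.1), a distance of √(0.2² + 2.7²) ≈ 2.7.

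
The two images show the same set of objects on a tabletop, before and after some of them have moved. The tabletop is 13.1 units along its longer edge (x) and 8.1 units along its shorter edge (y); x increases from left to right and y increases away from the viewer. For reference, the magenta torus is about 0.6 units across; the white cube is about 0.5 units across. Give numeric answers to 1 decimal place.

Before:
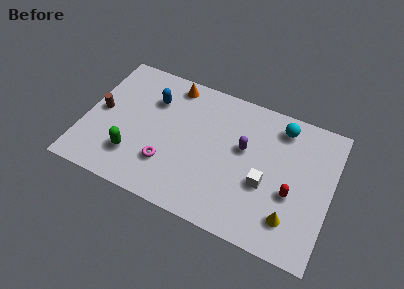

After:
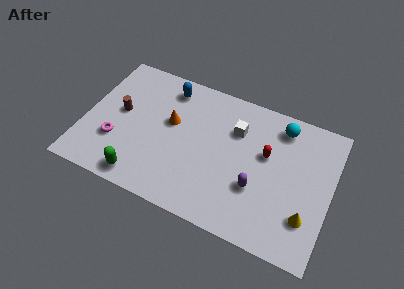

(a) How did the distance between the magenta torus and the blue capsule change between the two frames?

+1.1

The distance was about 3.7 in the first image and 4.8 in the second, so they moved 1.1 units further apart.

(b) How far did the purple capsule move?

2.2

The purple capsule was near (8.4, 4.8) before and (9.3, 2.8) after, so it travelled √(0.9² + 2.0²) ≈ 2.2 units.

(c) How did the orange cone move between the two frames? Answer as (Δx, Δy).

(0.2, -2.3)

The orange cone was at about (4.3, 7.1) and moved to about (4.5, 4.8).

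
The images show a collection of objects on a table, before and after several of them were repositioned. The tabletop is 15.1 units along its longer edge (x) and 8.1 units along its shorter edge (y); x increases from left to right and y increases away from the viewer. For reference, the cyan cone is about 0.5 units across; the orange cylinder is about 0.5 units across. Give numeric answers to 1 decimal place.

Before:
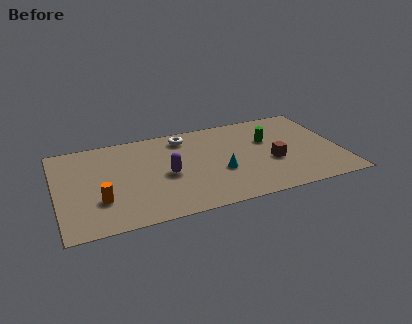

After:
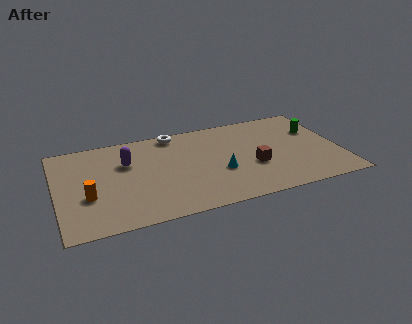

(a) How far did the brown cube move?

1.0

The brown cube moved from about (11.4, 3.2) to (10.4, 3.1), a distance of √(1.0² + 0.1²) ≈ 1.0.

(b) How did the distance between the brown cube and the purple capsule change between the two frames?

+1.4

Before: roughly 5.6 units apart; after: 7.0. That's 1.4 units further apart.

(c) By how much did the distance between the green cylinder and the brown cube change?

+2.3

They were about 2.0 units apart before and 4.3 after — 2.3 units further apart.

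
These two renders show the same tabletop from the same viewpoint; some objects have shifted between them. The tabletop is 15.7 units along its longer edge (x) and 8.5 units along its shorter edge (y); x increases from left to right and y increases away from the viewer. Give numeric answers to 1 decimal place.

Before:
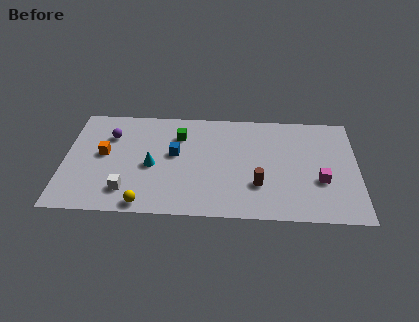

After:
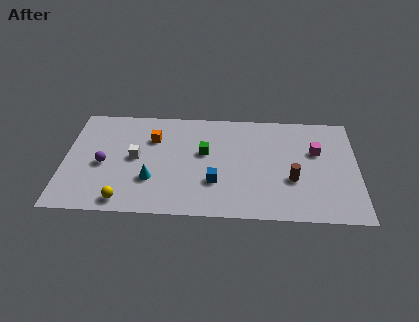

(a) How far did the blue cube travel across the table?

3.0

The blue cube moved from about (5.9, 4.8) to (8.1, 2.7), a distance of √(2.2² + 2.1²) ≈ 3.0.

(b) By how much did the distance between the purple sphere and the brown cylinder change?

+1.4

The distance was about 8.7 in the first image and 10.1 in the second, so they moved 1.4 units further apart.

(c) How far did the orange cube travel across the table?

3.0

From (2.1, 4.6) to (4.7, 6.0), the orange cube covered √(2.6² + 1.4²) ≈ 3.0 units.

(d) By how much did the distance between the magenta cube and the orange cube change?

-2.9

The distance was about 11.7 in the first image and 8.8 in the second, so they moved 2.9 units closer together.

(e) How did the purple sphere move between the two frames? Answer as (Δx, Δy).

(-0.3, -2.3)

The purple sphere started near (2.4, 6.1) and ended near (2.1, 3.8).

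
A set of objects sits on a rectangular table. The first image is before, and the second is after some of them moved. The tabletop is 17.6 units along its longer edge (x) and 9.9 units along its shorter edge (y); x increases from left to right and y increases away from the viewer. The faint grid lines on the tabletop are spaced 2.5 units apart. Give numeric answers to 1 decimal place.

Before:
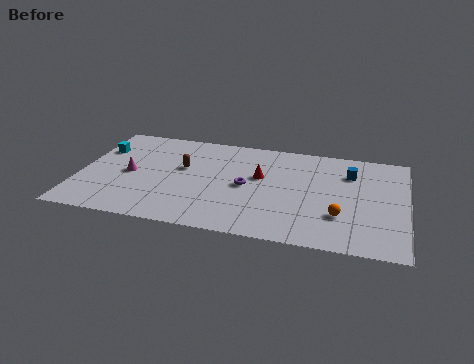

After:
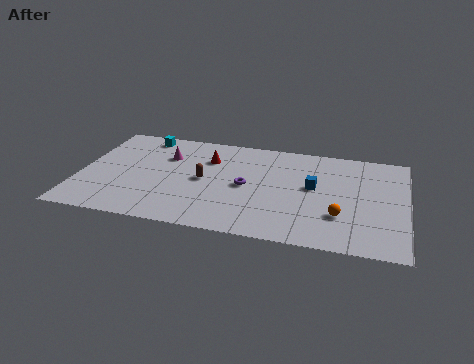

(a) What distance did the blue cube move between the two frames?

2.6

From (14.5, 7.3) to (12.6, 5.5), the blue cube covered √(1.9² + 1.8²) ≈ 2.6 units.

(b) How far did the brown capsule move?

1.6

The brown capsule was near (5.5, 5.9) before and (6.7, 4.9) after, so it travelled √(1.2² + 1.0²) ≈ 1.6 units.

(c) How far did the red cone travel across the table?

3.1

From (9.7, 5.9) to (6.8, 7.1), the red cone covered √(2.9² + 1.2²) ≈ 3.1 units.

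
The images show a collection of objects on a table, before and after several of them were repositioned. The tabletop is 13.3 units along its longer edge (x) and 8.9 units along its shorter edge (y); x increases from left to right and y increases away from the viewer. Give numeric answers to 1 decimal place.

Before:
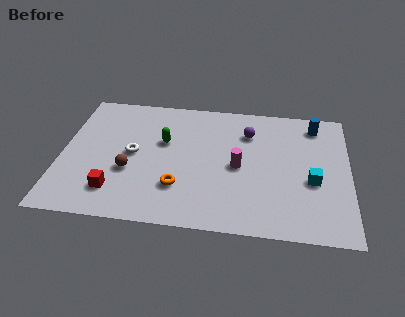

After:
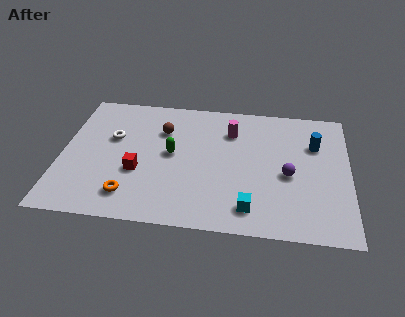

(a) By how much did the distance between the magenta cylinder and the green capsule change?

-0.4

The distance was about 3.7 in the first image and 3.3 in the second, so they moved 0.4 units closer together.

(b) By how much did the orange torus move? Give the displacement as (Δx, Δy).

(-2.2, -0.8)

The orange torus was at about (5.5, 2.5) and moved to about (3.3, 1.7).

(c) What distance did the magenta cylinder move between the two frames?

2.4

From (8.2, 4.2) to (7.8, 6.6), the magenta cylinder covered √(0.4² + 2.4²) ≈ 2.4 units.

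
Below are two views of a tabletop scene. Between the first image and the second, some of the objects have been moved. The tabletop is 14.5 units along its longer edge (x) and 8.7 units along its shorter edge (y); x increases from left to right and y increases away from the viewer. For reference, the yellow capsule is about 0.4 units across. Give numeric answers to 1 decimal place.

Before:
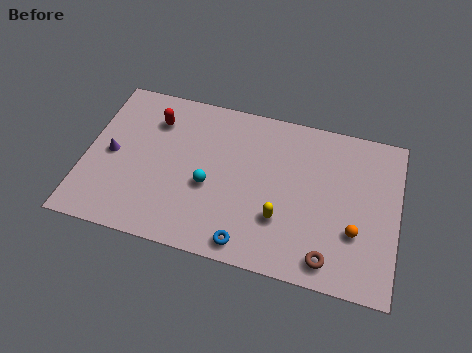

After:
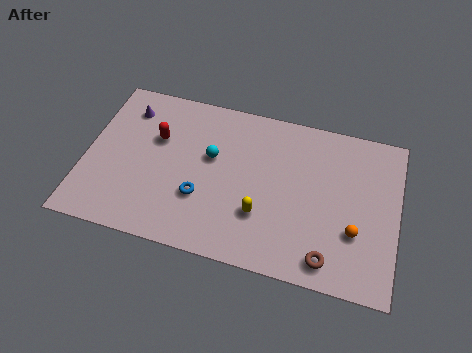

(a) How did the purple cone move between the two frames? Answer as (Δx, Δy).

(0.5, 2.7)

From the two frames, the purple cone sits at roughly (1.2, 4.2) before and (1.7, 6.9) after.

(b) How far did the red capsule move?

1.0

From (3.0, 6.6) to (3.2, 5.6), the red capsule covered √(0.2² + 1.0²) ≈ 1.0 units.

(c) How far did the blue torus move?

3.0

The blue torus was near (7.8, 1.0) before and (5.5, 2.9) after, so it travelled √(2.3² + 1.9²) ≈ 3.0 units.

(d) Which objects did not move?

the orange sphere and the brown torus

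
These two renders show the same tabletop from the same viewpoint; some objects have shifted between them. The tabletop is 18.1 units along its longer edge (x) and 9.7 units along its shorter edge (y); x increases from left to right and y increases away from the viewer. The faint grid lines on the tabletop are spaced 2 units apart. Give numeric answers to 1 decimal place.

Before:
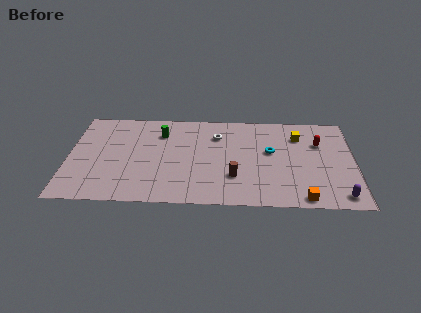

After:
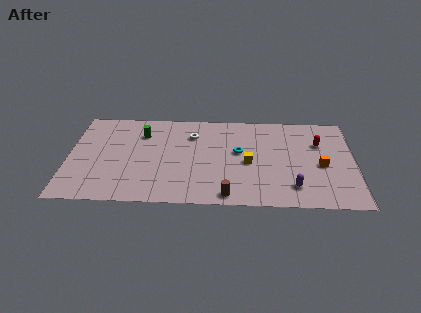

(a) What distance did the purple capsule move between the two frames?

3.0

The purple capsule moved from about (17.1, 1.2) to (14.2, 2.0), a distance of √(2.9² + 0.8²) ≈ 3.0.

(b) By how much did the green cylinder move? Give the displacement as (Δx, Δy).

(-1.2, -0.1)

The green cylinder was at about (5.8, 7.3) and moved to about (4.6, 7.2).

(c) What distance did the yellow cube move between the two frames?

4.3

The yellow cube moved from about (14.6, 7.3) to (11.4, 4.4), a distance of √(3.2² + 2.9²) ≈ 4.3.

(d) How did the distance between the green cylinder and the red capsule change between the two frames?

+1.2

The distance was about 10.1 in the first image and 11.3 in the second, so they moved 1.2 units further apart.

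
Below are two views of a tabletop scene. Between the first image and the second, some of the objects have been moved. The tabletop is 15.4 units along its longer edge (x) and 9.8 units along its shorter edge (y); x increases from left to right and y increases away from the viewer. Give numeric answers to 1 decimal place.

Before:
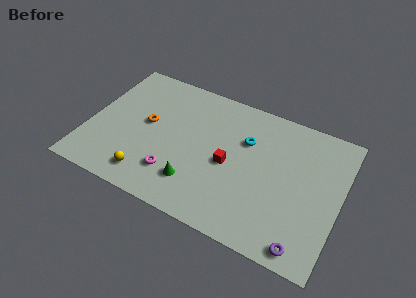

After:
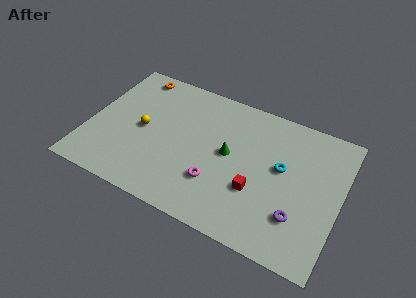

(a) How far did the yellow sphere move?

3.3

The yellow sphere moved from about (4.1, 1.6) to (3.3, 4.8), a distance of √(0.8² + 3.2²) ≈ 3.3.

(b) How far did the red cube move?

2.1

From (8.7, 4.5) to (10.5, 3.4), the red cube covered √(1.8² + 1.1²) ≈ 2.1 units.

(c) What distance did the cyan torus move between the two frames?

2.5

The cyan torus moved from about (9.5, 6.6) to (11.8, 5.6), a distance of √(2.3² + 1.0²) ≈ 2.5.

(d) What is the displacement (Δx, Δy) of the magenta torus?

(2.5, 0.5)

From the two frames, the magenta torus sits at roughly (5.6, 2.4) before and (8.1, 2.9) after.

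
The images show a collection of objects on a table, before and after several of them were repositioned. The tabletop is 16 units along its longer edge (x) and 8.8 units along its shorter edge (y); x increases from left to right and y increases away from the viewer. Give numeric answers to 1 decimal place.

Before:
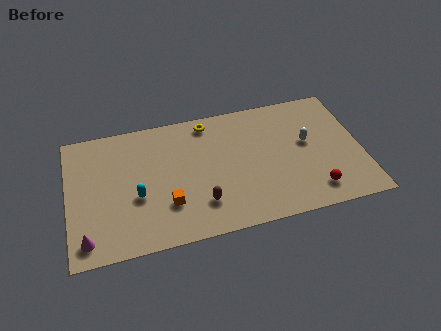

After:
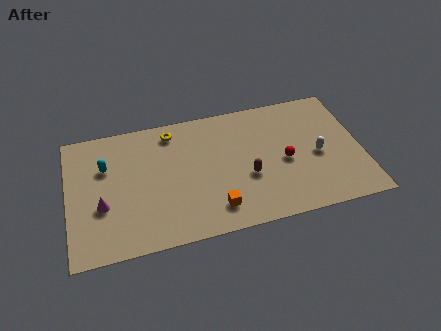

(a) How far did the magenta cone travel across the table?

2.2

The magenta cone was near (0.9, 1.3) before and (1.8, 3.3) after, so it travelled √(0.9² + 2.0²) ≈ 2.2 units.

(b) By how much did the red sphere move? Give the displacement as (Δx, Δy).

(-1.4, 2.4)

The red sphere was at about (13.2, 1.6) and moved to about (11.8, 4.0).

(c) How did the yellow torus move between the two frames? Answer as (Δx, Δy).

(-2.0, -0.2)

From the two frames, the yellow torus sits at roughly (7.8, 7.7) before and (5.8, 7.5) after.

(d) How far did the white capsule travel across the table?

1.1

The white capsule moved from about (13.1, 5.0) to (13.6, 4.0), a distance of √(0.5² + 1.0²) ≈ 1.1.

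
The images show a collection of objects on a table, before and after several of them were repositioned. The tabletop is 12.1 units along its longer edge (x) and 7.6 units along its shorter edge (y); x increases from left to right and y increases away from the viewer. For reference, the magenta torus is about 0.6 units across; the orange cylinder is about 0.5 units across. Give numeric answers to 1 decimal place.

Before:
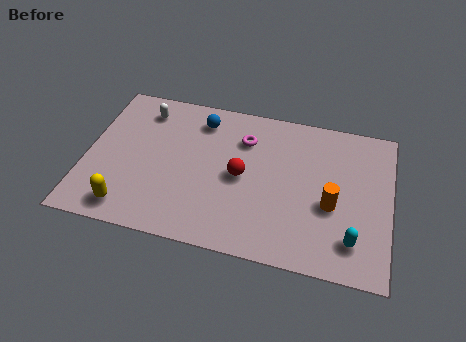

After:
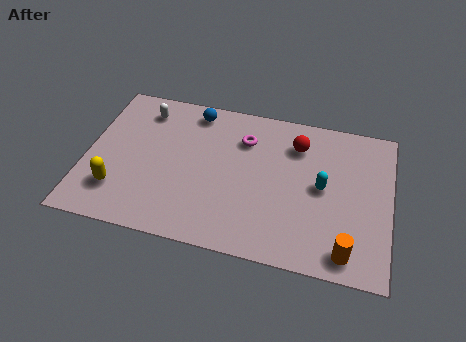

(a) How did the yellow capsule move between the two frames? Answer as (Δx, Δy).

(-0.5, 0.8)

The yellow capsule was at about (1.9, 1.1) and moved to about (1.4, 1.9).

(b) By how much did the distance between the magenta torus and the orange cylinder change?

+1.9

The distance was about 4.4 in the first image and 6.3 in the second, so they moved 1.9 units further apart.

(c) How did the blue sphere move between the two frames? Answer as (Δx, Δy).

(-0.3, 0.4)

From the two frames, the blue sphere sits at roughly (4.4, 6.2) before and (4.1, 6.6) after.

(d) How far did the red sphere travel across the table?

3.0

The red sphere was near (6.2, 3.7) before and (8.3, 5.8) after, so it travelled √(2.1² + 2.1²) ≈ 3.0 units.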